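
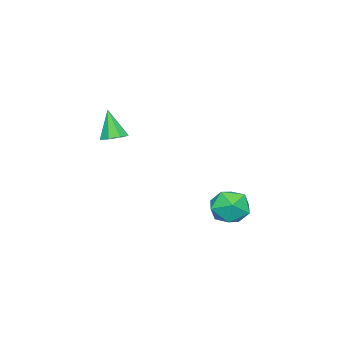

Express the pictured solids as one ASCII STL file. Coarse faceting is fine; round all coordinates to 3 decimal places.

solid 
facet normal -0.827 0.288 0.483
outer loop
vertex 1.409 3.148 -1.382
vertex 1.507 2.313 -0.717
vertex 1.973 3.248 -0.476
endloop
endfacet
facet normal -0.485 0.850 0.208
outer loop
vertex 1.409 3.148 -1.382
vertex 1.973 3.248 -0.476
vertex 2.34 3.68 -1.386
endloop
endfacet
facet normal -0.432 0.753 -0.496
outer loop
vertex 1.409 3.148 -1.382
vertex 2.34 3.68 -1.386
vertex 2.1 3.012 -2.19
endloop
endfacet
facet normal -0.743 0.130 -0.657
outer loop
vertex 1.409 3.148 -1.382
vertex 2.1 3.012 -2.19
vertex 1.586 2.167 -1.776
endloop
endfacet
facet normal -0.986 -0.157 -0.052
outer loop
vertex 1.409 3.148 -1.382
vertex 1.586 2.167 -1.776
vertex 1.507 2.313 -0.717
endloop
endfacet
facet normal 0.176 0.860 0.479
outer loop
vertex 2.34 3.68 -1.386
vertex 1.973 3.248 -0.476
vertex 3.014 3.173 -0.724
endloop
endfacet
facet normal -0.378 -0.050 0.924
outer loop
vertex 1.973 3.248 -0.476
vertex 1.507 2.313 -0.717
vertex 2.5 2.328 -0.31
endloop
endfacet
facet normal -0.636 -0.769 0.059
outer loop
vertex 1.507 2.313 -0.717
vertex 1.586 2.167 -1.776
vertex 2.26 1.66 -1.114
endloop
endfacet
facet normal -0.241 -0.305 -0.921
outer loop
vertex 1.586 2.167 -1.776
vertex 2.1 3.012 -2.19
vertex 2.627 2.092 -2.024
endloop
endfacet
facet normal 0.261 0.703 -0.662
outer loop
vertex 2.1 3.012 -2.19
vertex 2.34 3.68 -1.386
vertex 3.093 3.027 -1.783
endloop
endfacet
facet normal 0.743 -0.130 0.657
outer loop
vertex 3.191 2.192 -1.118
vertex 3.014 3.173 -0.724
vertex 2.5 2.328 -0.31
endloop
endfacet
facet normal 0.432 -0.753 0.496
outer loop
vertex 3.191 2.192 -1.118
vertex 2.5 2.328 -0.31
vertex 2.26 1.66 -1.114
endloop
endfacet
facet normal 0.485 -0.850 -0.208
outer loop
vertex 3.191 2.192 -1.118
vertex 2.26 1.66 -1.114
vertex 2.627 2.092 -2.024
endloop
endfacet
facet normal 0.827 -0.288 -0.483
outer loop
vertex 3.191 2.192 -1.118
vertex 2.627 2.092 -2.024
vertex 3.093 3.027 -1.783
endloop
endfacet
facet normal 0.986 0.157 0.052
outer loop
vertex 3.191 2.192 -1.118
vertex 3.093 3.027 -1.783
vertex 3.014 3.173 -0.724
endloop
endfacet
facet normal 0.241 0.305 0.921
outer loop
vertex 2.5 2.328 -0.31
vertex 3.014 3.173 -0.724
vertex 1.973 3.248 -0.476
endloop
endfacet
facet normal -0.261 -0.703 0.662
outer loop
vertex 2.26 1.66 -1.114
vertex 2.5 2.328 -0.31
vertex 1.507 2.313 -0.717
endloop
endfacet
facet normal -0.176 -0.860 -0.479
outer loop
vertex 2.627 2.092 -2.024
vertex 2.26 1.66 -1.114
vertex 1.586 2.167 -1.776
endloop
endfacet
facet normal 0.378 0.050 -0.924
outer loop
vertex 3.093 3.027 -1.783
vertex 2.627 2.092 -2.024
vertex 2.1 3.012 -2.19
endloop
endfacet
facet normal 0.636 0.769 -0.059
outer loop
vertex 3.014 3.173 -0.724
vertex 3.093 3.027 -1.783
vertex 2.34 3.68 -1.386
endloop
endfacet
facet normal 0.171 0.310 -0.935
outer loop
vertex 3.211 -3.061 2.052
vertex 2.542 -3.184 1.889
vertex 2.898 -2.635 2.136
endloop
endfacet
facet normal 0.675 0.371 0.637
outer loop
vertex 3.211 -3.061 2.052
vertex 2.898 -2.635 2.136
vertex 2.258 -3.696 3.431
endloop
endfacet
facet normal 0.172 0.310 -0.935
outer loop
vertex 2.898 -2.635 2.136
vertex 2.542 -3.184 1.889
vertex 2.376 -2.53 2.075
endloop
endfacet
facet normal 0.075 0.753 0.654
outer loop
vertex 2.898 -2.635 2.136
vertex 2.376 -2.53 2.075
vertex 2.258 -3.696 3.431
endloop
endfacet
facet normal 0.172 0.310 -0.935
outer loop
vertex 2.376 -2.53 2.075
vertex 2.542 -3.184 1.889
vertex 1.951 -2.808 1.905
endloop
endfacet
facet normal -0.606 0.628 0.488
outer loop
vertex 2.376 -2.53 2.075
vertex 1.951 -2.808 1.905
vertex 2.258 -3.696 3.431
endloop
endfacet
facet normal 0.172 0.311 -0.935
outer loop
vertex 1.951 -2.808 1.905
vertex 2.542 -3.184 1.889
vertex 1.872 -3.306 1.725
endloop
endfacet
facet normal -0.970 0.069 0.235
outer loop
vertex 1.951 -2.808 1.905
vertex 1.872 -3.306 1.725
vertex 2.258 -3.696 3.431
endloop
endfacet
facet normal 0.172 0.310 -0.935
outer loop
vertex 1.872 -3.306 1.725
vertex 2.542 -3.184 1.889
vertex 2.185 -3.733 1.641
endloop
endfacet
facet normal -0.801 -0.596 0.045
outer loop
vertex 1.872 -3.306 1.725
vertex 2.185 -3.733 1.641
vertex 2.258 -3.696 3.431
endloop
endfacet
facet normal 0.172 0.311 -0.935
outer loop
vertex 2.185 -3.733 1.641
vertex 2.542 -3.184 1.889
vertex 2.707 -3.838 1.702
endloop
endfacet
facet normal -0.200 -0.979 0.028
outer loop
vertex 2.185 -3.733 1.641
vertex 2.707 -3.838 1.702
vertex 2.258 -3.696 3.431
endloop
endfacet
facet normal 0.171 0.310 -0.935
outer loop
vertex 2.707 -3.838 1.702
vertex 2.542 -3.184 1.889
vertex 3.132 -3.56 1.872
endloop
endfacet
facet normal 0.481 -0.855 0.195
outer loop
vertex 2.707 -3.838 1.702
vertex 3.132 -3.56 1.872
vertex 2.258 -3.696 3.431
endloop
endfacet
facet normal 0.171 0.310 -0.935
outer loop
vertex 3.132 -3.56 1.872
vertex 2.542 -3.184 1.889
vertex 3.211 -3.061 2.052
endloop
endfacet
facet normal 0.844 -0.295 0.448
outer loop
vertex 3.132 -3.56 1.872
vertex 3.211 -3.061 2.052
vertex 2.258 -3.696 3.431
endloop
endfacet

endsolid


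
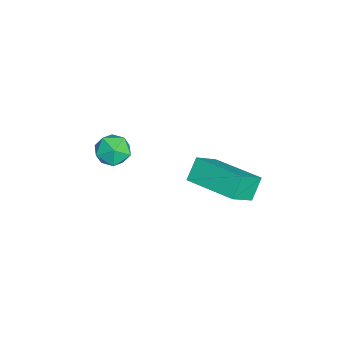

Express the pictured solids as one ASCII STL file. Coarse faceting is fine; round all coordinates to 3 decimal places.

solid 
facet normal -0.622 -0.776 -0.109
outer loop
vertex 0.502 0.329 -1.017
vertex -0.088 0.691 -0.227
vertex -0.263 1.07 -1.926
endloop
endfacet
facet normal 0.561 -0.344 -0.753
outer loop
vertex 1.068 2.729 -1.693
vertex 0.502 0.329 -1.017
vertex -0.263 1.07 -1.926
endloop
endfacet
facet normal -0.622 -0.776 -0.109
outer loop
vertex -0.263 1.07 -1.926
vertex -0.088 0.691 -0.227
vertex -0.852 1.431 -1.136
endloop
endfacet
facet normal -0.546 0.529 -0.649
outer loop
vertex -0.852 1.431 -1.136
vertex 1.068 2.729 -1.693
vertex -0.263 1.07 -1.926
endloop
endfacet
facet normal 0.546 -0.529 0.650
outer loop
vertex 0.502 0.329 -1.017
vertex 1.243 2.35 0.006
vertex -0.088 0.691 -0.227
endloop
endfacet
facet normal 0.562 -0.344 -0.752
outer loop
vertex 1.832 1.989 -0.784
vertex 0.502 0.329 -1.017
vertex 1.068 2.729 -1.693
endloop
endfacet
facet normal 0.547 -0.529 0.649
outer loop
vertex 1.832 1.989 -0.784
vertex 1.243 2.35 0.006
vertex 0.502 0.329 -1.017
endloop
endfacet
facet normal -0.561 0.345 0.752
outer loop
vertex -0.088 0.691 -0.227
vertex 1.243 2.35 0.006
vertex -0.852 1.431 -1.136
endloop
endfacet
facet normal -0.546 0.529 -0.650
outer loop
vertex 0.478 3.091 -0.903
vertex 1.068 2.729 -1.693
vertex -0.852 1.431 -1.136
endloop
endfacet
facet normal -0.561 0.344 0.753
outer loop
vertex -0.852 1.431 -1.136
vertex 1.243 2.35 0.006
vertex 0.478 3.091 -0.903
endloop
endfacet
facet normal 0.622 0.776 0.109
outer loop
vertex 0.478 3.091 -0.903
vertex 1.832 1.989 -0.784
vertex 1.068 2.729 -1.693
endloop
endfacet
facet normal 0.622 0.776 0.109
outer loop
vertex 1.243 2.35 0.006
vertex 1.832 1.989 -0.784
vertex 0.478 3.091 -0.903
endloop
endfacet
facet normal -0.732 0.549 0.403
outer loop
vertex -3.039 -1.871 -2.453
vertex -3.323 -2.543 -2.054
vertex -2.757 -2.053 -1.693
endloop
endfacet
facet normal -0.152 0.947 0.283
outer loop
vertex -3.039 -1.871 -2.453
vertex -2.757 -2.053 -1.693
vertex -2.231 -1.793 -2.28
endloop
endfacet
facet normal 0.000 0.911 -0.412
outer loop
vertex -3.039 -1.871 -2.453
vertex -2.231 -1.793 -2.28
vertex -2.471 -2.121 -3.005
endloop
endfacet
facet normal -0.487 0.490 -0.723
outer loop
vertex -3.039 -1.871 -2.453
vertex -2.471 -2.121 -3.005
vertex -3.146 -2.585 -2.865
endloop
endfacet
facet normal -0.939 0.267 -0.219
outer loop
vertex -3.039 -1.871 -2.453
vertex -3.146 -2.585 -2.865
vertex -3.323 -2.543 -2.054
endloop
endfacet
facet normal 0.392 0.658 0.643
outer loop
vertex -2.231 -1.793 -2.28
vertex -2.757 -2.053 -1.693
vertex -2.014 -2.415 -1.775
endloop
endfacet
facet normal -0.546 0.014 0.838
outer loop
vertex -2.757 -2.053 -1.693
vertex -3.323 -2.543 -2.054
vertex -2.689 -2.879 -1.635
endloop
endfacet
facet normal -0.880 -0.444 -0.169
outer loop
vertex -3.323 -2.543 -2.054
vertex -3.146 -2.585 -2.865
vertex -2.929 -3.207 -2.36
endloop
endfacet
facet normal -0.148 -0.081 -0.986
outer loop
vertex -3.146 -2.585 -2.865
vertex -2.471 -2.121 -3.005
vertex -2.403 -2.947 -2.947
endloop
endfacet
facet normal 0.637 0.601 -0.483
outer loop
vertex -2.471 -2.121 -3.005
vertex -2.231 -1.793 -2.28
vertex -1.837 -2.457 -2.586
endloop
endfacet
facet normal 0.487 -0.490 0.723
outer loop
vertex -2.121 -3.129 -2.187
vertex -2.014 -2.415 -1.775
vertex -2.689 -2.879 -1.635
endloop
endfacet
facet normal -0.000 -0.911 0.412
outer loop
vertex -2.121 -3.129 -2.187
vertex -2.689 -2.879 -1.635
vertex -2.929 -3.207 -2.36
endloop
endfacet
facet normal 0.152 -0.947 -0.283
outer loop
vertex -2.121 -3.129 -2.187
vertex -2.929 -3.207 -2.36
vertex -2.403 -2.947 -2.947
endloop
endfacet
facet normal 0.732 -0.549 -0.403
outer loop
vertex -2.121 -3.129 -2.187
vertex -2.403 -2.947 -2.947
vertex -1.837 -2.457 -2.586
endloop
endfacet
facet normal 0.939 -0.267 0.219
outer loop
vertex -2.121 -3.129 -2.187
vertex -1.837 -2.457 -2.586
vertex -2.014 -2.415 -1.775
endloop
endfacet
facet normal 0.148 0.081 0.986
outer loop
vertex -2.689 -2.879 -1.635
vertex -2.014 -2.415 -1.775
vertex -2.757 -2.053 -1.693
endloop
endfacet
facet normal -0.637 -0.601 0.483
outer loop
vertex -2.929 -3.207 -2.36
vertex -2.689 -2.879 -1.635
vertex -3.323 -2.543 -2.054
endloop
endfacet
facet normal -0.392 -0.658 -0.643
outer loop
vertex -2.403 -2.947 -2.947
vertex -2.929 -3.207 -2.36
vertex -3.146 -2.585 -2.865
endloop
endfacet
facet normal 0.546 -0.014 -0.838
outer loop
vertex -1.837 -2.457 -2.586
vertex -2.403 -2.947 -2.947
vertex -2.471 -2.121 -3.005
endloop
endfacet
facet normal 0.880 0.444 0.169
outer loop
vertex -2.014 -2.415 -1.775
vertex -1.837 -2.457 -2.586
vertex -2.231 -1.793 -2.28
endloop
endfacet

endsolid


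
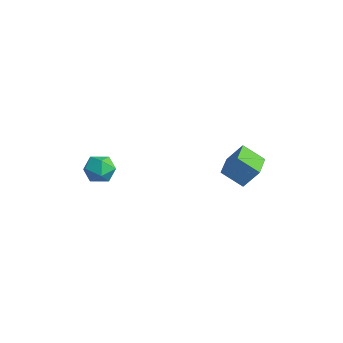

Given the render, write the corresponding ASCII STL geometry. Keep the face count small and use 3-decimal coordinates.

solid 
facet normal -0.352 -0.488 -0.799
outer loop
vertex 2.936 0.957 0.388
vertex 1.497 2.206 0.259
vertex 3.78 1.836 -0.521
endloop
endfacet
facet normal 0.754 -0.654 0.068
outer loop
vertex 4.283 2.534 0.621
vertex 2.936 0.957 0.388
vertex 3.78 1.836 -0.521
endloop
endfacet
facet normal -0.352 -0.488 -0.799
outer loop
vertex 3.78 1.836 -0.521
vertex 1.497 2.206 0.259
vertex 2.34 3.085 -0.65
endloop
endfacet
facet normal 0.555 0.578 -0.598
outer loop
vertex 2.34 3.085 -0.65
vertex 4.283 2.534 0.621
vertex 3.78 1.836 -0.521
endloop
endfacet
facet normal -0.555 -0.578 0.598
outer loop
vertex 2.936 0.957 0.388
vertex 2.0 2.904 1.401
vertex 1.497 2.206 0.259
endloop
endfacet
facet normal 0.754 -0.654 0.067
outer loop
vertex 3.44 1.655 1.53
vertex 2.936 0.957 0.388
vertex 4.283 2.534 0.621
endloop
endfacet
facet normal -0.555 -0.578 0.598
outer loop
vertex 3.44 1.655 1.53
vertex 2.0 2.904 1.401
vertex 2.936 0.957 0.388
endloop
endfacet
facet normal -0.754 0.653 -0.067
outer loop
vertex 1.497 2.206 0.259
vertex 2.0 2.904 1.401
vertex 2.34 3.085 -0.65
endloop
endfacet
facet normal 0.555 0.578 -0.598
outer loop
vertex 2.844 3.783 0.492
vertex 4.283 2.534 0.621
vertex 2.34 3.085 -0.65
endloop
endfacet
facet normal -0.753 0.654 -0.067
outer loop
vertex 2.34 3.085 -0.65
vertex 2.0 2.904 1.401
vertex 2.844 3.783 0.492
endloop
endfacet
facet normal 0.352 0.488 0.799
outer loop
vertex 2.844 3.783 0.492
vertex 3.44 1.655 1.53
vertex 4.283 2.534 0.621
endloop
endfacet
facet normal 0.352 0.488 0.799
outer loop
vertex 2.0 2.904 1.401
vertex 3.44 1.655 1.53
vertex 2.844 3.783 0.492
endloop
endfacet
facet normal -0.187 0.167 0.968
outer loop
vertex -4.071 -1.973 -1.224
vertex -4.468 -2.932 -1.135
vertex -3.453 -2.77 -0.967
endloop
endfacet
facet normal 0.382 0.538 0.751
outer loop
vertex -4.071 -1.973 -1.224
vertex -3.453 -2.77 -0.967
vertex -3.124 -2.055 -1.647
endloop
endfacet
facet normal 0.178 0.961 0.213
outer loop
vertex -4.071 -1.973 -1.224
vertex -3.124 -2.055 -1.647
vertex -3.935 -1.774 -2.236
endloop
endfacet
facet normal -0.518 0.850 0.098
outer loop
vertex -4.071 -1.973 -1.224
vertex -3.935 -1.774 -2.236
vertex -4.765 -2.316 -1.92
endloop
endfacet
facet normal -0.743 0.360 0.564
outer loop
vertex -4.071 -1.973 -1.224
vertex -4.765 -2.316 -1.92
vertex -4.468 -2.932 -1.135
endloop
endfacet
facet normal 0.864 0.076 0.498
outer loop
vertex -3.124 -2.055 -1.647
vertex -3.453 -2.77 -0.967
vertex -2.935 -3.064 -1.82
endloop
endfacet
facet normal -0.057 -0.524 0.850
outer loop
vertex -3.453 -2.77 -0.967
vertex -4.468 -2.932 -1.135
vertex -3.765 -3.606 -1.504
endloop
endfacet
facet normal -0.957 -0.213 0.195
outer loop
vertex -4.468 -2.932 -1.135
vertex -4.765 -2.316 -1.92
vertex -4.576 -3.325 -2.093
endloop
endfacet
facet normal -0.592 0.580 -0.559
outer loop
vertex -4.765 -2.316 -1.92
vertex -3.935 -1.774 -2.236
vertex -4.247 -2.61 -2.773
endloop
endfacet
facet normal 0.533 0.760 -0.372
outer loop
vertex -3.935 -1.774 -2.236
vertex -3.124 -2.055 -1.647
vertex -3.232 -2.448 -2.605
endloop
endfacet
facet normal 0.518 -0.850 -0.098
outer loop
vertex -3.629 -3.407 -2.516
vertex -2.935 -3.064 -1.82
vertex -3.765 -3.606 -1.504
endloop
endfacet
facet normal -0.178 -0.961 -0.213
outer loop
vertex -3.629 -3.407 -2.516
vertex -3.765 -3.606 -1.504
vertex -4.576 -3.325 -2.093
endloop
endfacet
facet normal -0.382 -0.538 -0.751
outer loop
vertex -3.629 -3.407 -2.516
vertex -4.576 -3.325 -2.093
vertex -4.247 -2.61 -2.773
endloop
endfacet
facet normal 0.187 -0.167 -0.968
outer loop
vertex -3.629 -3.407 -2.516
vertex -4.247 -2.61 -2.773
vertex -3.232 -2.448 -2.605
endloop
endfacet
facet normal 0.743 -0.360 -0.564
outer loop
vertex -3.629 -3.407 -2.516
vertex -3.232 -2.448 -2.605
vertex -2.935 -3.064 -1.82
endloop
endfacet
facet normal 0.592 -0.580 0.559
outer loop
vertex -3.765 -3.606 -1.504
vertex -2.935 -3.064 -1.82
vertex -3.453 -2.77 -0.967
endloop
endfacet
facet normal -0.533 -0.760 0.372
outer loop
vertex -4.576 -3.325 -2.093
vertex -3.765 -3.606 -1.504
vertex -4.468 -2.932 -1.135
endloop
endfacet
facet normal -0.864 -0.076 -0.498
outer loop
vertex -4.247 -2.61 -2.773
vertex -4.576 -3.325 -2.093
vertex -4.765 -2.316 -1.92
endloop
endfacet
facet normal 0.057 0.524 -0.850
outer loop
vertex -3.232 -2.448 -2.605
vertex -4.247 -2.61 -2.773
vertex -3.935 -1.774 -2.236
endloop
endfacet
facet normal 0.957 0.213 -0.195
outer loop
vertex -2.935 -3.064 -1.82
vertex -3.232 -2.448 -2.605
vertex -3.124 -2.055 -1.647
endloop
endfacet

endsolid


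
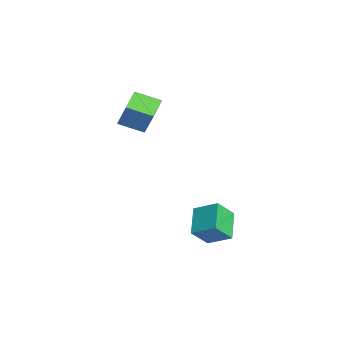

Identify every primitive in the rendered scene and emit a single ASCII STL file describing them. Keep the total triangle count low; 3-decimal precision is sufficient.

solid 
facet normal -0.758 0.265 0.596
outer loop
vertex 2.408 2.61 -3.223
vertex 3.117 3.471 -2.704
vertex 2.03 3.433 -4.071
endloop
endfacet
facet normal -0.576 -0.700 -0.422
outer loop
vertex 3.183 3.029 -4.976
vertex 2.408 2.61 -3.223
vertex 2.03 3.433 -4.071
endloop
endfacet
facet normal -0.758 0.267 0.595
outer loop
vertex 2.03 3.433 -4.071
vertex 3.117 3.471 -2.704
vertex 2.74 4.293 -3.552
endloop
endfacet
facet normal -0.304 0.664 -0.684
outer loop
vertex 2.74 4.293 -3.552
vertex 3.183 3.029 -4.976
vertex 2.03 3.433 -4.071
endloop
endfacet
facet normal 0.304 -0.663 0.684
outer loop
vertex 2.408 2.61 -3.223
vertex 4.27 3.067 -3.609
vertex 3.117 3.471 -2.704
endloop
endfacet
facet normal -0.576 -0.700 -0.422
outer loop
vertex 3.56 2.207 -4.128
vertex 2.408 2.61 -3.223
vertex 3.183 3.029 -4.976
endloop
endfacet
facet normal 0.305 -0.664 0.683
outer loop
vertex 3.56 2.207 -4.128
vertex 4.27 3.067 -3.609
vertex 2.408 2.61 -3.223
endloop
endfacet
facet normal 0.576 0.700 0.422
outer loop
vertex 3.117 3.471 -2.704
vertex 4.27 3.067 -3.609
vertex 2.74 4.293 -3.552
endloop
endfacet
facet normal -0.305 0.663 -0.684
outer loop
vertex 3.892 3.89 -4.457
vertex 3.183 3.029 -4.976
vertex 2.74 4.293 -3.552
endloop
endfacet
facet normal 0.576 0.700 0.422
outer loop
vertex 2.74 4.293 -3.552
vertex 4.27 3.067 -3.609
vertex 3.892 3.89 -4.457
endloop
endfacet
facet normal 0.758 -0.266 -0.595
outer loop
vertex 3.892 3.89 -4.457
vertex 3.56 2.207 -4.128
vertex 3.183 3.029 -4.976
endloop
endfacet
facet normal 0.758 -0.266 -0.596
outer loop
vertex 4.27 3.067 -3.609
vertex 3.56 2.207 -4.128
vertex 3.892 3.89 -4.457
endloop
endfacet
facet normal -0.512 -0.166 -0.843
outer loop
vertex -2.726 0.852 0.992
vertex -2.305 1.974 0.515
vertex -1.662 0.23 0.468
endloop
endfacet
facet normal -0.326 -0.870 0.370
outer loop
vertex -0.935 0.466 1.665
vertex -2.726 0.852 0.992
vertex -1.662 0.23 0.468
endloop
endfacet
facet normal -0.512 -0.166 -0.843
outer loop
vertex -1.662 0.23 0.468
vertex -2.305 1.974 0.515
vertex -1.24 1.352 -0.009
endloop
endfacet
facet normal 0.794 -0.465 -0.391
outer loop
vertex -1.24 1.352 -0.009
vertex -0.935 0.466 1.665
vertex -1.662 0.23 0.468
endloop
endfacet
facet normal -0.795 0.464 0.391
outer loop
vertex -2.726 0.852 0.992
vertex -1.578 2.21 1.712
vertex -2.305 1.974 0.515
endloop
endfacet
facet normal -0.326 -0.870 0.369
outer loop
vertex -2.0 1.088 2.189
vertex -2.726 0.852 0.992
vertex -0.935 0.466 1.665
endloop
endfacet
facet normal -0.795 0.465 0.390
outer loop
vertex -2.0 1.088 2.189
vertex -1.578 2.21 1.712
vertex -2.726 0.852 0.992
endloop
endfacet
facet normal 0.326 0.870 -0.370
outer loop
vertex -2.305 1.974 0.515
vertex -1.578 2.21 1.712
vertex -1.24 1.352 -0.009
endloop
endfacet
facet normal 0.795 -0.464 -0.391
outer loop
vertex -0.514 1.588 1.188
vertex -0.935 0.466 1.665
vertex -1.24 1.352 -0.009
endloop
endfacet
facet normal 0.327 0.870 -0.370
outer loop
vertex -1.24 1.352 -0.009
vertex -1.578 2.21 1.712
vertex -0.514 1.588 1.188
endloop
endfacet
facet normal 0.512 0.166 0.843
outer loop
vertex -0.514 1.588 1.188
vertex -2.0 1.088 2.189
vertex -0.935 0.466 1.665
endloop
endfacet
facet normal 0.512 0.166 0.843
outer loop
vertex -1.578 2.21 1.712
vertex -2.0 1.088 2.189
vertex -0.514 1.588 1.188
endloop
endfacet

endsolid


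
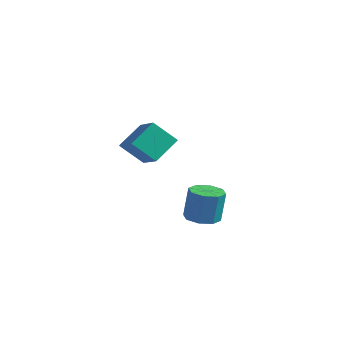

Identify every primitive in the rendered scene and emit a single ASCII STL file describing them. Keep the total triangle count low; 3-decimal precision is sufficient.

solid 
facet normal -0.067 -0.127 -0.990
outer loop
vertex 2.224 -0.712 -4.061
vertex 1.752 0.04 -4.126
vertex 2.618 -0.165 -4.158
endloop
endfacet
facet normal 0.813 -0.582 0.020
outer loop
vertex 2.224 -0.712 -4.061
vertex 2.618 -0.165 -4.158
vertex 2.34 -0.491 -2.349
endloop
endfacet
facet normal 0.813 -0.582 0.020
outer loop
vertex 2.34 -0.491 -2.349
vertex 2.618 -0.165 -4.158
vertex 2.734 0.056 -2.446
endloop
endfacet
facet normal 0.067 0.128 0.990
outer loop
vertex 2.34 -0.491 -2.349
vertex 2.734 0.056 -2.446
vertex 1.868 0.26 -2.414
endloop
endfacet
facet normal -0.067 -0.129 -0.989
outer loop
vertex 2.618 -0.165 -4.158
vertex 1.752 0.04 -4.126
vertex 2.504 0.502 -4.237
endloop
endfacet
facet normal 0.984 0.158 -0.087
outer loop
vertex 2.618 -0.165 -4.158
vertex 2.504 0.502 -4.237
vertex 2.734 0.056 -2.446
endloop
endfacet
facet normal 0.984 0.158 -0.087
outer loop
vertex 2.734 0.056 -2.446
vertex 2.504 0.502 -4.237
vertex 2.62 0.723 -2.525
endloop
endfacet
facet normal 0.067 0.129 0.989
outer loop
vertex 2.734 0.056 -2.446
vertex 2.62 0.723 -2.525
vertex 1.868 0.26 -2.414
endloop
endfacet
facet normal -0.068 -0.127 -0.990
outer loop
vertex 2.504 0.502 -4.237
vertex 1.752 0.04 -4.126
vertex 1.95 0.898 -4.25
endloop
endfacet
facet normal 0.578 0.804 -0.143
outer loop
vertex 2.504 0.502 -4.237
vertex 1.95 0.898 -4.25
vertex 2.62 0.723 -2.525
endloop
endfacet
facet normal 0.578 0.804 -0.143
outer loop
vertex 2.62 0.723 -2.525
vertex 1.95 0.898 -4.25
vertex 2.066 1.119 -2.538
endloop
endfacet
facet normal 0.068 0.127 0.990
outer loop
vertex 2.62 0.723 -2.525
vertex 2.066 1.119 -2.538
vertex 1.868 0.26 -2.414
endloop
endfacet
facet normal -0.067 -0.128 -0.990
outer loop
vertex 1.95 0.898 -4.25
vertex 1.752 0.04 -4.126
vertex 1.28 0.791 -4.191
endloop
endfacet
facet normal -0.167 0.979 -0.115
outer loop
vertex 1.95 0.898 -4.25
vertex 1.28 0.791 -4.191
vertex 2.066 1.119 -2.538
endloop
endfacet
facet normal -0.167 0.979 -0.115
outer loop
vertex 2.066 1.119 -2.538
vertex 1.28 0.791 -4.191
vertex 1.396 1.012 -2.479
endloop
endfacet
facet normal 0.067 0.127 0.990
outer loop
vertex 2.066 1.119 -2.538
vertex 1.396 1.012 -2.479
vertex 1.868 0.26 -2.414
endloop
endfacet
facet normal -0.067 -0.128 -0.990
outer loop
vertex 1.28 0.791 -4.191
vertex 1.752 0.04 -4.126
vertex 0.886 0.244 -4.094
endloop
endfacet
facet normal -0.813 0.582 -0.020
outer loop
vertex 1.28 0.791 -4.191
vertex 0.886 0.244 -4.094
vertex 1.396 1.012 -2.479
endloop
endfacet
facet normal -0.813 0.582 -0.020
outer loop
vertex 1.396 1.012 -2.479
vertex 0.886 0.244 -4.094
vertex 1.002 0.465 -2.382
endloop
endfacet
facet normal 0.067 0.127 0.990
outer loop
vertex 1.396 1.012 -2.479
vertex 1.002 0.465 -2.382
vertex 1.868 0.26 -2.414
endloop
endfacet
facet normal -0.067 -0.129 -0.989
outer loop
vertex 0.886 0.244 -4.094
vertex 1.752 0.04 -4.126
vertex 1.0 -0.423 -4.015
endloop
endfacet
facet normal -0.984 -0.158 0.087
outer loop
vertex 0.886 0.244 -4.094
vertex 1.0 -0.423 -4.015
vertex 1.002 0.465 -2.382
endloop
endfacet
facet normal -0.984 -0.158 0.087
outer loop
vertex 1.002 0.465 -2.382
vertex 1.0 -0.423 -4.015
vertex 1.116 -0.202 -2.303
endloop
endfacet
facet normal 0.067 0.129 0.989
outer loop
vertex 1.002 0.465 -2.382
vertex 1.116 -0.202 -2.303
vertex 1.868 0.26 -2.414
endloop
endfacet
facet normal -0.068 -0.127 -0.990
outer loop
vertex 1.0 -0.423 -4.015
vertex 1.752 0.04 -4.126
vertex 1.554 -0.819 -4.002
endloop
endfacet
facet normal -0.578 -0.804 0.143
outer loop
vertex 1.0 -0.423 -4.015
vertex 1.554 -0.819 -4.002
vertex 1.116 -0.202 -2.303
endloop
endfacet
facet normal -0.578 -0.804 0.143
outer loop
vertex 1.116 -0.202 -2.303
vertex 1.554 -0.819 -4.002
vertex 1.67 -0.598 -2.29
endloop
endfacet
facet normal 0.068 0.127 0.990
outer loop
vertex 1.116 -0.202 -2.303
vertex 1.67 -0.598 -2.29
vertex 1.868 0.26 -2.414
endloop
endfacet
facet normal -0.067 -0.127 -0.990
outer loop
vertex 1.554 -0.819 -4.002
vertex 1.752 0.04 -4.126
vertex 2.224 -0.712 -4.061
endloop
endfacet
facet normal 0.167 -0.979 0.115
outer loop
vertex 1.554 -0.819 -4.002
vertex 2.224 -0.712 -4.061
vertex 1.67 -0.598 -2.29
endloop
endfacet
facet normal 0.167 -0.979 0.115
outer loop
vertex 1.67 -0.598 -2.29
vertex 2.224 -0.712 -4.061
vertex 2.34 -0.491 -2.349
endloop
endfacet
facet normal 0.067 0.128 0.990
outer loop
vertex 1.67 -0.598 -2.29
vertex 2.34 -0.491 -2.349
vertex 1.868 0.26 -2.414
endloop
endfacet
facet normal -0.571 -0.447 0.689
outer loop
vertex -3.635 2.42 -0.266
vertex -5.167 3.115 -1.084
vertex -3.741 1.004 -1.272
endloop
endfacet
facet normal 0.819 -0.372 0.437
outer loop
vertex -2.793 1.745 -2.416
vertex -3.635 2.42 -0.266
vertex -3.741 1.004 -1.272
endloop
endfacet
facet normal -0.571 -0.447 0.689
outer loop
vertex -3.741 1.004 -1.272
vertex -5.167 3.115 -1.084
vertex -5.272 1.699 -2.09
endloop
endfacet
facet normal -0.061 -0.814 -0.578
outer loop
vertex -5.272 1.699 -2.09
vertex -2.793 1.745 -2.416
vertex -3.741 1.004 -1.272
endloop
endfacet
facet normal 0.061 0.814 0.578
outer loop
vertex -3.635 2.42 -0.266
vertex -4.219 3.856 -2.228
vertex -5.167 3.115 -1.084
endloop
endfacet
facet normal 0.819 -0.371 0.437
outer loop
vertex -2.688 3.161 -1.41
vertex -3.635 2.42 -0.266
vertex -2.793 1.745 -2.416
endloop
endfacet
facet normal 0.061 0.814 0.578
outer loop
vertex -2.688 3.161 -1.41
vertex -4.219 3.856 -2.228
vertex -3.635 2.42 -0.266
endloop
endfacet
facet normal -0.819 0.372 -0.438
outer loop
vertex -5.167 3.115 -1.084
vertex -4.219 3.856 -2.228
vertex -5.272 1.699 -2.09
endloop
endfacet
facet normal -0.061 -0.814 -0.578
outer loop
vertex -4.325 2.44 -3.234
vertex -2.793 1.745 -2.416
vertex -5.272 1.699 -2.09
endloop
endfacet
facet normal -0.819 0.372 -0.437
outer loop
vertex -5.272 1.699 -2.09
vertex -4.219 3.856 -2.228
vertex -4.325 2.44 -3.234
endloop
endfacet
facet normal 0.571 0.447 -0.689
outer loop
vertex -4.325 2.44 -3.234
vertex -2.688 3.161 -1.41
vertex -2.793 1.745 -2.416
endloop
endfacet
facet normal 0.571 0.447 -0.689
outer loop
vertex -4.219 3.856 -2.228
vertex -2.688 3.161 -1.41
vertex -4.325 2.44 -3.234
endloop
endfacet

endsolid


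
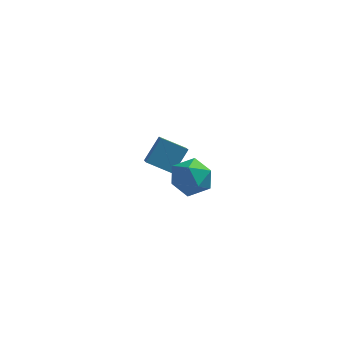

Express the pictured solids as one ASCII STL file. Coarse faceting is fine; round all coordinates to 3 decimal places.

solid 
facet normal -0.369 -0.578 -0.728
outer loop
vertex -0.15 2.077 -1.48
vertex -1.633 2.147 -0.783
vertex -0.477 3.316 -2.298
endloop
endfacet
facet normal 0.904 -0.042 -0.425
outer loop
vertex 0.173 4.333 -1.017
vertex -0.15 2.077 -1.48
vertex -0.477 3.316 -2.298
endloop
endfacet
facet normal -0.370 -0.578 -0.728
outer loop
vertex -0.477 3.316 -2.298
vertex -1.633 2.147 -0.783
vertex -1.96 3.386 -1.6
endloop
endfacet
facet normal -0.215 0.815 -0.538
outer loop
vertex -1.96 3.386 -1.6
vertex 0.173 4.333 -1.017
vertex -0.477 3.316 -2.298
endloop
endfacet
facet normal 0.214 -0.815 0.538
outer loop
vertex -0.15 2.077 -1.48
vertex -0.983 3.164 0.498
vertex -1.633 2.147 -0.783
endloop
endfacet
facet normal 0.904 -0.042 -0.426
outer loop
vertex 0.5 3.094 -0.2
vertex -0.15 2.077 -1.48
vertex 0.173 4.333 -1.017
endloop
endfacet
facet normal 0.215 -0.815 0.538
outer loop
vertex 0.5 3.094 -0.2
vertex -0.983 3.164 0.498
vertex -0.15 2.077 -1.48
endloop
endfacet
facet normal -0.904 0.042 0.425
outer loop
vertex -1.633 2.147 -0.783
vertex -0.983 3.164 0.498
vertex -1.96 3.386 -1.6
endloop
endfacet
facet normal -0.215 0.815 -0.538
outer loop
vertex -1.31 4.403 -0.32
vertex 0.173 4.333 -1.017
vertex -1.96 3.386 -1.6
endloop
endfacet
facet normal -0.904 0.042 0.425
outer loop
vertex -1.96 3.386 -1.6
vertex -0.983 3.164 0.498
vertex -1.31 4.403 -0.32
endloop
endfacet
facet normal 0.369 0.578 0.728
outer loop
vertex -1.31 4.403 -0.32
vertex 0.5 3.094 -0.2
vertex 0.173 4.333 -1.017
endloop
endfacet
facet normal 0.370 0.578 0.728
outer loop
vertex -0.983 3.164 0.498
vertex 0.5 3.094 -0.2
vertex -1.31 4.403 -0.32
endloop
endfacet
facet normal -0.359 0.173 0.917
outer loop
vertex 1.66 -2.49 3.436
vertex 0.608 -3.049 3.13
vertex 1.533 -3.7 3.614
endloop
endfacet
facet normal 0.352 0.100 0.931
outer loop
vertex 1.66 -2.49 3.436
vertex 1.533 -3.7 3.614
vertex 2.588 -3.252 3.167
endloop
endfacet
facet normal 0.632 0.593 0.499
outer loop
vertex 1.66 -2.49 3.436
vertex 2.588 -3.252 3.167
vertex 2.315 -2.323 2.408
endloop
endfacet
facet normal 0.095 0.971 0.218
outer loop
vertex 1.66 -2.49 3.436
vertex 2.315 -2.323 2.408
vertex 1.091 -2.198 2.385
endloop
endfacet
facet normal -0.517 0.711 0.477
outer loop
vertex 1.66 -2.49 3.436
vertex 1.091 -2.198 2.385
vertex 0.608 -3.049 3.13
endloop
endfacet
facet normal 0.512 -0.543 0.665
outer loop
vertex 2.588 -3.252 3.167
vertex 1.533 -3.7 3.614
vertex 2.109 -4.282 2.695
endloop
endfacet
facet normal -0.636 -0.425 0.644
outer loop
vertex 1.533 -3.7 3.614
vertex 0.608 -3.049 3.13
vertex 0.885 -4.157 2.672
endloop
endfacet
facet normal -0.892 0.446 -0.069
outer loop
vertex 0.608 -3.049 3.13
vertex 1.091 -2.198 2.385
vertex 0.612 -3.228 1.913
endloop
endfacet
facet normal 0.098 0.867 -0.488
outer loop
vertex 1.091 -2.198 2.385
vertex 2.315 -2.323 2.408
vertex 1.667 -2.78 1.466
endloop
endfacet
facet normal 0.966 0.256 -0.034
outer loop
vertex 2.315 -2.323 2.408
vertex 2.588 -3.252 3.167
vertex 2.592 -3.431 1.95
endloop
endfacet
facet normal -0.095 -0.971 -0.218
outer loop
vertex 1.54 -3.99 1.644
vertex 2.109 -4.282 2.695
vertex 0.885 -4.157 2.672
endloop
endfacet
facet normal -0.632 -0.593 -0.499
outer loop
vertex 1.54 -3.99 1.644
vertex 0.885 -4.157 2.672
vertex 0.612 -3.228 1.913
endloop
endfacet
facet normal -0.352 -0.100 -0.931
outer loop
vertex 1.54 -3.99 1.644
vertex 0.612 -3.228 1.913
vertex 1.667 -2.78 1.466
endloop
endfacet
facet normal 0.359 -0.173 -0.917
outer loop
vertex 1.54 -3.99 1.644
vertex 1.667 -2.78 1.466
vertex 2.592 -3.431 1.95
endloop
endfacet
facet normal 0.517 -0.711 -0.477
outer loop
vertex 1.54 -3.99 1.644
vertex 2.592 -3.431 1.95
vertex 2.109 -4.282 2.695
endloop
endfacet
facet normal -0.098 -0.867 0.488
outer loop
vertex 0.885 -4.157 2.672
vertex 2.109 -4.282 2.695
vertex 1.533 -3.7 3.614
endloop
endfacet
facet normal -0.966 -0.256 0.034
outer loop
vertex 0.612 -3.228 1.913
vertex 0.885 -4.157 2.672
vertex 0.608 -3.049 3.13
endloop
endfacet
facet normal -0.512 0.543 -0.665
outer loop
vertex 1.667 -2.78 1.466
vertex 0.612 -3.228 1.913
vertex 1.091 -2.198 2.385
endloop
endfacet
facet normal 0.636 0.425 -0.644
outer loop
vertex 2.592 -3.431 1.95
vertex 1.667 -2.78 1.466
vertex 2.315 -2.323 2.408
endloop
endfacet
facet normal 0.892 -0.446 0.069
outer loop
vertex 2.109 -4.282 2.695
vertex 2.592 -3.431 1.95
vertex 2.588 -3.252 3.167
endloop
endfacet

endsolid


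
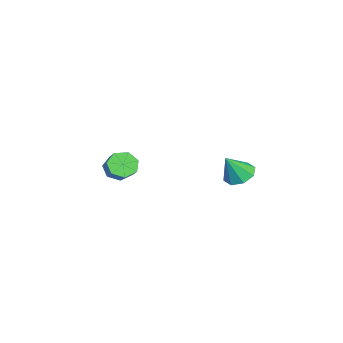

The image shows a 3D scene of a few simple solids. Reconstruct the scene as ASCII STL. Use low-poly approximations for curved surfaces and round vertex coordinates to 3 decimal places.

solid 
facet normal -0.364 0.392 -0.845
outer loop
vertex 4.3 3.138 0.941
vertex 3.534 3.479 1.429
vertex 4.415 3.821 1.208
endloop
endfacet
facet normal 0.983 -0.180 0.036
outer loop
vertex 4.3 3.138 0.941
vertex 4.415 3.821 1.208
vertex 4.166 2.801 2.891
endloop
endfacet
facet normal -0.364 0.392 -0.845
outer loop
vertex 4.415 3.821 1.208
vertex 3.534 3.479 1.429
vertex 4.014 4.304 1.605
endloop
endfacet
facet normal 0.841 0.398 0.366
outer loop
vertex 4.415 3.821 1.208
vertex 4.014 4.304 1.605
vertex 4.166 2.801 2.891
endloop
endfacet
facet normal -0.365 0.392 -0.844
outer loop
vertex 4.014 4.304 1.605
vertex 3.534 3.479 1.429
vertex 3.332 4.303 1.899
endloop
endfacet
facet normal 0.304 0.637 0.708
outer loop
vertex 4.014 4.304 1.605
vertex 3.332 4.303 1.899
vertex 4.166 2.801 2.891
endloop
endfacet
facet normal -0.365 0.392 -0.844
outer loop
vertex 3.332 4.303 1.899
vertex 3.534 3.479 1.429
vertex 2.769 3.82 1.918
endloop
endfacet
facet normal -0.312 0.397 0.863
outer loop
vertex 3.332 4.303 1.899
vertex 2.769 3.82 1.918
vertex 4.166 2.801 2.891
endloop
endfacet
facet normal -0.365 0.392 -0.845
outer loop
vertex 2.769 3.82 1.918
vertex 3.534 3.479 1.429
vertex 2.654 3.137 1.651
endloop
endfacet
facet normal -0.647 -0.180 0.740
outer loop
vertex 2.769 3.82 1.918
vertex 2.654 3.137 1.651
vertex 4.166 2.801 2.891
endloop
endfacet
facet normal -0.365 0.391 -0.845
outer loop
vertex 2.654 3.137 1.651
vertex 3.534 3.479 1.429
vertex 3.055 2.654 1.254
endloop
endfacet
facet normal -0.506 -0.758 0.411
outer loop
vertex 2.654 3.137 1.651
vertex 3.055 2.654 1.254
vertex 4.166 2.801 2.891
endloop
endfacet
facet normal -0.365 0.391 -0.845
outer loop
vertex 3.055 2.654 1.254
vertex 3.534 3.479 1.429
vertex 3.737 2.655 0.96
endloop
endfacet
facet normal 0.031 -0.997 0.069
outer loop
vertex 3.055 2.654 1.254
vertex 3.737 2.655 0.96
vertex 4.166 2.801 2.891
endloop
endfacet
facet normal -0.364 0.391 -0.845
outer loop
vertex 3.737 2.655 0.96
vertex 3.534 3.479 1.429
vertex 4.3 3.138 0.941
endloop
endfacet
facet normal 0.647 -0.758 -0.086
outer loop
vertex 3.737 2.655 0.96
vertex 4.3 3.138 0.941
vertex 4.166 2.801 2.891
endloop
endfacet
facet normal -0.723 -0.346 -0.597
outer loop
vertex -0.91 -3.845 -1.974
vertex -1.442 -4.046 -1.213
vertex -1.41 -3.242 -1.718
endloop
endfacet
facet normal 0.330 0.587 -0.739
outer loop
vertex -0.91 -3.845 -1.974
vertex -1.41 -3.242 -1.718
vertex -0.006 -3.413 -1.228
endloop
endfacet
facet normal 0.329 0.588 -0.739
outer loop
vertex -0.006 -3.413 -1.228
vertex -1.41 -3.242 -1.718
vertex -0.506 -2.81 -0.971
endloop
endfacet
facet normal 0.724 0.346 0.597
outer loop
vertex -0.006 -3.413 -1.228
vertex -0.506 -2.81 -0.971
vertex -0.538 -3.614 -0.467
endloop
endfacet
facet normal -0.724 -0.346 -0.597
outer loop
vertex -1.41 -3.242 -1.718
vertex -1.442 -4.046 -1.213
vertex -1.934 -3.244 -1.082
endloop
endfacet
facet normal -0.268 0.938 -0.218
outer loop
vertex -1.41 -3.242 -1.718
vertex -1.934 -3.244 -1.082
vertex -0.506 -2.81 -0.971
endloop
endfacet
facet normal -0.268 0.938 -0.218
outer loop
vertex -0.506 -2.81 -0.971
vertex -1.934 -3.244 -1.082
vertex -1.03 -2.812 -0.335
endloop
endfacet
facet normal 0.724 0.346 0.597
outer loop
vertex -0.506 -2.81 -0.971
vertex -1.03 -2.812 -0.335
vertex -0.538 -3.614 -0.467
endloop
endfacet
facet normal -0.724 -0.346 -0.597
outer loop
vertex -1.934 -3.244 -1.082
vertex -1.442 -4.046 -1.213
vertex -2.088 -3.85 -0.544
endloop
endfacet
facet normal -0.665 0.583 0.467
outer loop
vertex -1.934 -3.244 -1.082
vertex -2.088 -3.85 -0.544
vertex -1.03 -2.812 -0.335
endloop
endfacet
facet normal -0.664 0.583 0.468
outer loop
vertex -1.03 -2.812 -0.335
vertex -2.088 -3.85 -0.544
vertex -1.183 -3.418 0.202
endloop
endfacet
facet normal 0.724 0.346 0.597
outer loop
vertex -1.03 -2.812 -0.335
vertex -1.183 -3.418 0.202
vertex -0.538 -3.614 -0.467
endloop
endfacet
facet normal -0.724 -0.346 -0.597
outer loop
vertex -2.088 -3.85 -0.544
vertex -1.442 -4.046 -1.213
vertex -1.755 -4.604 -0.511
endloop
endfacet
facet normal -0.559 -0.212 0.801
outer loop
vertex -2.088 -3.85 -0.544
vertex -1.755 -4.604 -0.511
vertex -1.183 -3.418 0.202
endloop
endfacet
facet normal -0.561 -0.211 0.801
outer loop
vertex -1.183 -3.418 0.202
vertex -1.755 -4.604 -0.511
vertex -0.851 -4.172 0.236
endloop
endfacet
facet normal 0.724 0.346 0.597
outer loop
vertex -1.183 -3.418 0.202
vertex -0.851 -4.172 0.236
vertex -0.538 -3.614 -0.467
endloop
endfacet
facet normal -0.724 -0.346 -0.597
outer loop
vertex -1.755 -4.604 -0.511
vertex -1.442 -4.046 -1.213
vertex -1.187 -4.938 -1.006
endloop
endfacet
facet normal -0.035 -0.846 0.531
outer loop
vertex -1.755 -4.604 -0.511
vertex -1.187 -4.938 -1.006
vertex -0.851 -4.172 0.236
endloop
endfacet
facet normal -0.033 -0.847 0.531
outer loop
vertex -0.851 -4.172 0.236
vertex -1.187 -4.938 -1.006
vertex -0.283 -4.505 -0.26
endloop
endfacet
facet normal 0.724 0.346 0.597
outer loop
vertex -0.851 -4.172 0.236
vertex -0.283 -4.505 -0.26
vertex -0.538 -3.614 -0.467
endloop
endfacet
facet normal -0.724 -0.346 -0.597
outer loop
vertex -1.187 -4.938 -1.006
vertex -1.442 -4.046 -1.213
vertex -0.811 -4.6 -1.658
endloop
endfacet
facet normal 0.518 -0.844 -0.138
outer loop
vertex -1.187 -4.938 -1.006
vertex -0.811 -4.6 -1.658
vertex -0.283 -4.505 -0.26
endloop
endfacet
facet normal 0.517 -0.845 -0.138
outer loop
vertex -0.283 -4.505 -0.26
vertex -0.811 -4.6 -1.658
vertex 0.094 -4.168 -0.911
endloop
endfacet
facet normal 0.723 0.346 0.598
outer loop
vertex -0.283 -4.505 -0.26
vertex 0.094 -4.168 -0.911
vertex -0.538 -3.614 -0.467
endloop
endfacet
facet normal -0.724 -0.345 -0.597
outer loop
vertex -0.811 -4.6 -1.658
vertex -1.442 -4.046 -1.213
vertex -0.91 -3.845 -1.974
endloop
endfacet
facet normal 0.679 -0.206 -0.704
outer loop
vertex -0.811 -4.6 -1.658
vertex -0.91 -3.845 -1.974
vertex 0.094 -4.168 -0.911
endloop
endfacet
facet normal 0.679 -0.206 -0.704
outer loop
vertex 0.094 -4.168 -0.911
vertex -0.91 -3.845 -1.974
vertex -0.006 -3.413 -1.228
endloop
endfacet
facet normal 0.723 0.347 0.597
outer loop
vertex 0.094 -4.168 -0.911
vertex -0.006 -3.413 -1.228
vertex -0.538 -3.614 -0.467
endloop
endfacet

endsolid


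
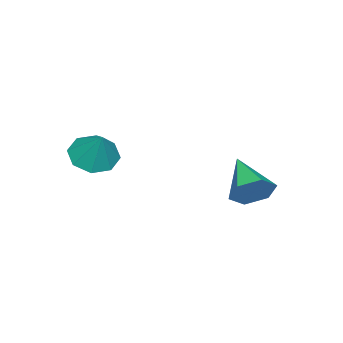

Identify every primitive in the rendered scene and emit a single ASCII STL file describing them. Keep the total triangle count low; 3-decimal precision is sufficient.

solid 
facet normal 0.649 0.636 -0.418
outer loop
vertex -2.029 1.983 -3.359
vertex -2.773 2.334 -3.979
vertex -2.615 2.776 -3.062
endloop
endfacet
facet normal 0.218 -0.197 0.956
outer loop
vertex -2.029 1.983 -3.359
vertex -2.615 2.776 -3.062
vertex -4.167 0.966 -3.081
endloop
endfacet
facet normal 0.649 0.636 -0.418
outer loop
vertex -2.615 2.776 -3.062
vertex -2.773 2.334 -3.979
vertex -3.359 3.127 -3.682
endloop
endfacet
facet normal -0.471 0.395 0.789
outer loop
vertex -2.615 2.776 -3.062
vertex -3.359 3.127 -3.682
vertex -4.167 0.966 -3.081
endloop
endfacet
facet normal 0.649 0.636 -0.418
outer loop
vertex -3.359 3.127 -3.682
vertex -2.773 2.334 -3.979
vertex -3.516 2.685 -4.599
endloop
endfacet
facet normal -0.937 0.348 -0.007
outer loop
vertex -3.359 3.127 -3.682
vertex -3.516 2.685 -4.599
vertex -4.167 0.966 -3.081
endloop
endfacet
facet normal 0.649 0.636 -0.418
outer loop
vertex -3.516 2.685 -4.599
vertex -2.773 2.334 -3.979
vertex -2.93 1.892 -4.896
endloop
endfacet
facet normal -0.715 -0.290 -0.636
outer loop
vertex -3.516 2.685 -4.599
vertex -2.93 1.892 -4.896
vertex -4.167 0.966 -3.081
endloop
endfacet
facet normal 0.648 0.636 -0.418
outer loop
vertex -2.93 1.892 -4.896
vertex -2.773 2.334 -3.979
vertex -2.186 1.541 -4.276
endloop
endfacet
facet normal -0.026 -0.883 -0.468
outer loop
vertex -2.93 1.892 -4.896
vertex -2.186 1.541 -4.276
vertex -4.167 0.966 -3.081
endloop
endfacet
facet normal 0.648 0.636 -0.418
outer loop
vertex -2.186 1.541 -4.276
vertex -2.773 2.334 -3.979
vertex -2.029 1.983 -3.359
endloop
endfacet
facet normal 0.440 -0.836 0.328
outer loop
vertex -2.186 1.541 -4.276
vertex -2.029 1.983 -3.359
vertex -4.167 0.966 -3.081
endloop
endfacet
facet normal -0.359 -0.434 -0.826
outer loop
vertex 2.294 -2.974 -1.21
vertex 1.33 -2.593 -0.991
vertex 2.168 -2.243 -1.539
endloop
endfacet
facet normal 0.978 0.199 0.068
outer loop
vertex 2.294 -2.974 -1.21
vertex 2.168 -2.243 -1.539
vertex 1.95 -1.847 0.431
endloop
endfacet
facet normal -0.359 -0.433 -0.826
outer loop
vertex 2.168 -2.243 -1.539
vertex 1.33 -2.593 -0.991
vertex 1.55 -1.717 -1.546
endloop
endfacet
facet normal 0.647 0.759 -0.081
outer loop
vertex 2.168 -2.243 -1.539
vertex 1.55 -1.717 -1.546
vertex 1.95 -1.847 0.431
endloop
endfacet
facet normal -0.360 -0.433 -0.826
outer loop
vertex 1.55 -1.717 -1.546
vertex 1.33 -2.593 -0.991
vertex 0.804 -1.703 -1.228
endloop
endfacet
facet normal 0.043 0.997 0.057
outer loop
vertex 1.55 -1.717 -1.546
vertex 0.804 -1.703 -1.228
vertex 1.95 -1.847 0.431
endloop
endfacet
facet normal -0.360 -0.433 -0.826
outer loop
vertex 0.804 -1.703 -1.228
vertex 1.33 -2.593 -0.991
vertex 0.366 -2.211 -0.771
endloop
endfacet
facet normal -0.483 0.778 0.401
outer loop
vertex 0.804 -1.703 -1.228
vertex 0.366 -2.211 -0.771
vertex 1.95 -1.847 0.431
endloop
endfacet
facet normal -0.360 -0.434 -0.826
outer loop
vertex 0.366 -2.211 -0.771
vertex 1.33 -2.593 -0.991
vertex 0.493 -2.942 -0.442
endloop
endfacet
facet normal -0.621 0.229 0.749
outer loop
vertex 0.366 -2.211 -0.771
vertex 0.493 -2.942 -0.442
vertex 1.95 -1.847 0.431
endloop
endfacet
facet normal -0.361 -0.434 -0.826
outer loop
vertex 0.493 -2.942 -0.442
vertex 1.33 -2.593 -0.991
vertex 1.11 -3.468 -0.435
endloop
endfacet
facet normal -0.291 -0.329 0.898
outer loop
vertex 0.493 -2.942 -0.442
vertex 1.11 -3.468 -0.435
vertex 1.95 -1.847 0.431
endloop
endfacet
facet normal -0.360 -0.434 -0.826
outer loop
vertex 1.11 -3.468 -0.435
vertex 1.33 -2.593 -0.991
vertex 1.856 -3.482 -0.753
endloop
endfacet
facet normal 0.313 -0.569 0.760
outer loop
vertex 1.11 -3.468 -0.435
vertex 1.856 -3.482 -0.753
vertex 1.95 -1.847 0.431
endloop
endfacet
facet normal -0.359 -0.434 -0.826
outer loop
vertex 1.856 -3.482 -0.753
vertex 1.33 -2.593 -0.991
vertex 2.294 -2.974 -1.21
endloop
endfacet
facet normal 0.839 -0.350 0.416
outer loop
vertex 1.856 -3.482 -0.753
vertex 2.294 -2.974 -1.21
vertex 1.95 -1.847 0.431
endloop
endfacet

endsolid


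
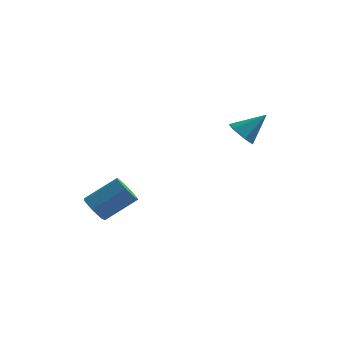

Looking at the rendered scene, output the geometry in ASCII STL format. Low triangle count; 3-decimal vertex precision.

solid 
facet normal -0.736 -0.368 -0.568
outer loop
vertex -3.06 -4.421 -1.46
vertex -3.643 -4.321 -0.769
vertex -3.434 -3.727 -1.425
endloop
endfacet
facet normal 0.483 0.302 -0.822
outer loop
vertex -3.06 -4.421 -1.46
vertex -3.434 -3.727 -1.425
vertex -1.454 -3.619 -0.223
endloop
endfacet
facet normal 0.483 0.301 -0.822
outer loop
vertex -1.454 -3.619 -0.223
vertex -3.434 -3.727 -1.425
vertex -1.828 -2.924 -0.188
endloop
endfacet
facet normal 0.737 0.368 0.567
outer loop
vertex -1.454 -3.619 -0.223
vertex -1.828 -2.924 -0.188
vertex -2.037 -3.519 0.469
endloop
endfacet
facet normal -0.737 -0.368 -0.568
outer loop
vertex -3.434 -3.727 -1.425
vertex -3.643 -4.321 -0.769
vertex -3.965 -3.48 -0.896
endloop
endfacet
facet normal -0.069 0.875 -0.478
outer loop
vertex -3.434 -3.727 -1.425
vertex -3.965 -3.48 -0.896
vertex -1.828 -2.924 -0.188
endloop
endfacet
facet normal -0.070 0.876 -0.478
outer loop
vertex -1.828 -2.924 -0.188
vertex -3.965 -3.48 -0.896
vertex -2.36 -2.677 0.342
endloop
endfacet
facet normal 0.736 0.368 0.568
outer loop
vertex -1.828 -2.924 -0.188
vertex -2.36 -2.677 0.342
vertex -2.037 -3.519 0.469
endloop
endfacet
facet normal -0.737 -0.368 -0.568
outer loop
vertex -3.965 -3.48 -0.896
vertex -3.643 -4.321 -0.769
vertex -4.254 -3.866 -0.271
endloop
endfacet
facet normal -0.569 0.791 0.225
outer loop
vertex -3.965 -3.48 -0.896
vertex -4.254 -3.866 -0.271
vertex -2.36 -2.677 0.342
endloop
endfacet
facet normal -0.569 0.790 0.227
outer loop
vertex -2.36 -2.677 0.342
vertex -4.254 -3.866 -0.271
vertex -2.648 -3.064 0.967
endloop
endfacet
facet normal 0.737 0.368 0.567
outer loop
vertex -2.36 -2.677 0.342
vertex -2.648 -3.064 0.967
vertex -2.037 -3.519 0.469
endloop
endfacet
facet normal -0.737 -0.368 -0.568
outer loop
vertex -4.254 -3.866 -0.271
vertex -3.643 -4.321 -0.769
vertex -4.082 -4.596 -0.021
endloop
endfacet
facet normal -0.641 0.109 0.760
outer loop
vertex -4.254 -3.866 -0.271
vertex -4.082 -4.596 -0.021
vertex -2.648 -3.064 0.967
endloop
endfacet
facet normal -0.641 0.110 0.760
outer loop
vertex -2.648 -3.064 0.967
vertex -4.082 -4.596 -0.021
vertex -2.477 -3.793 1.217
endloop
endfacet
facet normal 0.737 0.368 0.568
outer loop
vertex -2.648 -3.064 0.967
vertex -2.477 -3.793 1.217
vertex -2.037 -3.519 0.469
endloop
endfacet
facet normal -0.737 -0.368 -0.568
outer loop
vertex -4.082 -4.596 -0.021
vertex -3.643 -4.321 -0.769
vertex -3.58 -5.118 -0.334
endloop
endfacet
facet normal -0.230 -0.653 0.721
outer loop
vertex -4.082 -4.596 -0.021
vertex -3.58 -5.118 -0.334
vertex -2.477 -3.793 1.217
endloop
endfacet
facet normal -0.230 -0.653 0.722
outer loop
vertex -2.477 -3.793 1.217
vertex -3.58 -5.118 -0.334
vertex -1.974 -4.316 0.904
endloop
endfacet
facet normal 0.736 0.368 0.568
outer loop
vertex -2.477 -3.793 1.217
vertex -1.974 -4.316 0.904
vertex -2.037 -3.519 0.469
endloop
endfacet
facet normal -0.737 -0.368 -0.568
outer loop
vertex -3.58 -5.118 -0.334
vertex -3.643 -4.321 -0.769
vertex -3.125 -5.04 -0.975
endloop
endfacet
facet normal 0.355 -0.925 0.139
outer loop
vertex -3.58 -5.118 -0.334
vertex -3.125 -5.04 -0.975
vertex -1.974 -4.316 0.904
endloop
endfacet
facet normal 0.355 -0.925 0.139
outer loop
vertex -1.974 -4.316 0.904
vertex -3.125 -5.04 -0.975
vertex -1.519 -4.238 0.263
endloop
endfacet
facet normal 0.737 0.368 0.568
outer loop
vertex -1.974 -4.316 0.904
vertex -1.519 -4.238 0.263
vertex -2.037 -3.519 0.469
endloop
endfacet
facet normal -0.736 -0.368 -0.568
outer loop
vertex -3.125 -5.04 -0.975
vertex -3.643 -4.321 -0.769
vertex -3.06 -4.421 -1.46
endloop
endfacet
facet normal 0.671 -0.499 -0.547
outer loop
vertex -3.125 -5.04 -0.975
vertex -3.06 -4.421 -1.46
vertex -1.519 -4.238 0.263
endloop
endfacet
facet normal 0.671 -0.500 -0.547
outer loop
vertex -1.519 -4.238 0.263
vertex -3.06 -4.421 -1.46
vertex -1.454 -3.619 -0.223
endloop
endfacet
facet normal 0.737 0.368 0.567
outer loop
vertex -1.519 -4.238 0.263
vertex -1.454 -3.619 -0.223
vertex -2.037 -3.519 0.469
endloop
endfacet
facet normal -0.674 -0.331 -0.661
outer loop
vertex 3.751 2.543 1.109
vertex 3.05 2.866 1.662
vertex 3.427 3.429 0.996
endloop
endfacet
facet normal 0.865 0.262 -0.427
outer loop
vertex 3.751 2.543 1.109
vertex 3.427 3.429 0.996
vertex 4.37 3.514 2.958
endloop
endfacet
facet normal -0.674 -0.331 -0.661
outer loop
vertex 3.427 3.429 0.996
vertex 3.05 2.866 1.662
vertex 2.725 3.752 1.55
endloop
endfacet
facet normal 0.290 0.940 -0.180
outer loop
vertex 3.427 3.429 0.996
vertex 2.725 3.752 1.55
vertex 4.37 3.514 2.958
endloop
endfacet
facet normal -0.674 -0.331 -0.661
outer loop
vertex 2.725 3.752 1.55
vertex 3.05 2.866 1.662
vertex 2.348 3.189 2.216
endloop
endfacet
facet normal -0.314 0.805 0.503
outer loop
vertex 2.725 3.752 1.55
vertex 2.348 3.189 2.216
vertex 4.37 3.514 2.958
endloop
endfacet
facet normal -0.674 -0.331 -0.661
outer loop
vertex 2.348 3.189 2.216
vertex 3.05 2.866 1.662
vertex 2.673 2.303 2.328
endloop
endfacet
facet normal -0.343 -0.007 0.939
outer loop
vertex 2.348 3.189 2.216
vertex 2.673 2.303 2.328
vertex 4.37 3.514 2.958
endloop
endfacet
facet normal -0.674 -0.331 -0.661
outer loop
vertex 2.673 2.303 2.328
vertex 3.05 2.866 1.662
vertex 3.374 1.98 1.775
endloop
endfacet
facet normal 0.231 -0.684 0.692
outer loop
vertex 2.673 2.303 2.328
vertex 3.374 1.98 1.775
vertex 4.37 3.514 2.958
endloop
endfacet
facet normal -0.674 -0.331 -0.661
outer loop
vertex 3.374 1.98 1.775
vertex 3.05 2.866 1.662
vertex 3.751 2.543 1.109
endloop
endfacet
facet normal 0.836 -0.549 0.009
outer loop
vertex 3.374 1.98 1.775
vertex 3.751 2.543 1.109
vertex 4.37 3.514 2.958
endloop
endfacet

endsolid


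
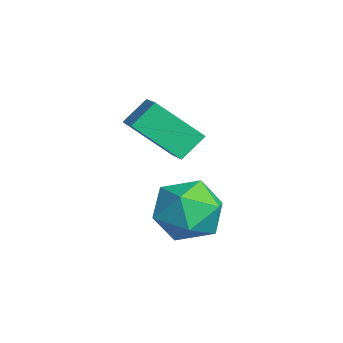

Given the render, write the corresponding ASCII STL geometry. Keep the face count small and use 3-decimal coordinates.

solid 
facet normal -0.747 0.030 0.664
outer loop
vertex 2.566 1.486 -0.089
vertex 3.069 0.556 0.52
vertex 3.368 1.704 0.804
endloop
endfacet
facet normal -0.621 0.679 0.392
outer loop
vertex 2.566 1.486 -0.089
vertex 3.368 1.704 0.804
vertex 3.418 2.347 -0.231
endloop
endfacet
facet normal -0.700 0.640 -0.316
outer loop
vertex 2.566 1.486 -0.089
vertex 3.418 2.347 -0.231
vertex 3.149 1.597 -1.154
endloop
endfacet
facet normal -0.875 -0.031 -0.482
outer loop
vertex 2.566 1.486 -0.089
vertex 3.149 1.597 -1.154
vertex 2.933 0.49 -0.69
endloop
endfacet
facet normal -0.905 -0.408 0.124
outer loop
vertex 2.566 1.486 -0.089
vertex 2.933 0.49 -0.69
vertex 3.069 0.556 0.52
endloop
endfacet
facet normal 0.059 0.847 0.529
outer loop
vertex 3.418 2.347 -0.231
vertex 3.368 1.704 0.804
vertex 4.447 1.95 0.29
endloop
endfacet
facet normal -0.145 -0.202 0.969
outer loop
vertex 3.368 1.704 0.804
vertex 3.069 0.556 0.52
vertex 4.231 0.843 0.754
endloop
endfacet
facet normal -0.400 -0.912 0.095
outer loop
vertex 3.069 0.556 0.52
vertex 2.933 0.49 -0.69
vertex 3.962 0.093 -0.169
endloop
endfacet
facet normal -0.353 -0.302 -0.885
outer loop
vertex 2.933 0.49 -0.69
vertex 3.149 1.597 -1.154
vertex 4.012 0.736 -1.204
endloop
endfacet
facet normal -0.069 0.784 -0.617
outer loop
vertex 3.149 1.597 -1.154
vertex 3.418 2.347 -0.231
vertex 4.311 1.884 -0.92
endloop
endfacet
facet normal 0.875 0.031 0.482
outer loop
vertex 4.814 0.954 -0.311
vertex 4.447 1.95 0.29
vertex 4.231 0.843 0.754
endloop
endfacet
facet normal 0.700 -0.640 0.316
outer loop
vertex 4.814 0.954 -0.311
vertex 4.231 0.843 0.754
vertex 3.962 0.093 -0.169
endloop
endfacet
facet normal 0.621 -0.679 -0.392
outer loop
vertex 4.814 0.954 -0.311
vertex 3.962 0.093 -0.169
vertex 4.012 0.736 -1.204
endloop
endfacet
facet normal 0.747 -0.030 -0.664
outer loop
vertex 4.814 0.954 -0.311
vertex 4.012 0.736 -1.204
vertex 4.311 1.884 -0.92
endloop
endfacet
facet normal 0.905 0.408 -0.124
outer loop
vertex 4.814 0.954 -0.311
vertex 4.311 1.884 -0.92
vertex 4.447 1.95 0.29
endloop
endfacet
facet normal 0.353 0.302 0.885
outer loop
vertex 4.231 0.843 0.754
vertex 4.447 1.95 0.29
vertex 3.368 1.704 0.804
endloop
endfacet
facet normal 0.069 -0.784 0.617
outer loop
vertex 3.962 0.093 -0.169
vertex 4.231 0.843 0.754
vertex 3.069 0.556 0.52
endloop
endfacet
facet normal -0.059 -0.847 -0.529
outer loop
vertex 4.012 0.736 -1.204
vertex 3.962 0.093 -0.169
vertex 2.933 0.49 -0.69
endloop
endfacet
facet normal 0.145 0.202 -0.969
outer loop
vertex 4.311 1.884 -0.92
vertex 4.012 0.736 -1.204
vertex 3.149 1.597 -1.154
endloop
endfacet
facet normal 0.400 0.912 -0.095
outer loop
vertex 4.447 1.95 0.29
vertex 4.311 1.884 -0.92
vertex 3.418 2.347 -0.231
endloop
endfacet
facet normal -0.931 0.006 -0.364
outer loop
vertex 0.146 0.144 1.756
vertex -0.134 0.959 2.486
vertex 0.687 1.549 0.394
endloop
endfacet
facet normal 0.247 -0.722 -0.646
outer loop
vertex 1.814 1.541 0.834
vertex 0.146 0.144 1.756
vertex 0.687 1.549 0.394
endloop
endfacet
facet normal -0.931 0.006 -0.364
outer loop
vertex 0.687 1.549 0.394
vertex -0.134 0.959 2.486
vertex 0.407 2.364 1.125
endloop
endfacet
facet normal 0.267 0.693 -0.670
outer loop
vertex 0.407 2.364 1.125
vertex 1.814 1.541 0.834
vertex 0.687 1.549 0.394
endloop
endfacet
facet normal -0.267 -0.692 0.671
outer loop
vertex 0.146 0.144 1.756
vertex 0.993 0.951 2.926
vertex -0.134 0.959 2.486
endloop
endfacet
facet normal 0.247 -0.722 -0.647
outer loop
vertex 1.273 0.136 2.195
vertex 0.146 0.144 1.756
vertex 1.814 1.541 0.834
endloop
endfacet
facet normal -0.266 -0.693 0.670
outer loop
vertex 1.273 0.136 2.195
vertex 0.993 0.951 2.926
vertex 0.146 0.144 1.756
endloop
endfacet
facet normal -0.247 0.722 0.647
outer loop
vertex -0.134 0.959 2.486
vertex 0.993 0.951 2.926
vertex 0.407 2.364 1.125
endloop
endfacet
facet normal 0.266 0.692 -0.671
outer loop
vertex 1.534 2.356 1.564
vertex 1.814 1.541 0.834
vertex 0.407 2.364 1.125
endloop
endfacet
facet normal -0.247 0.722 0.647
outer loop
vertex 0.407 2.364 1.125
vertex 0.993 0.951 2.926
vertex 1.534 2.356 1.564
endloop
endfacet
facet normal 0.931 -0.006 0.364
outer loop
vertex 1.534 2.356 1.564
vertex 1.273 0.136 2.195
vertex 1.814 1.541 0.834
endloop
endfacet
facet normal 0.932 -0.006 0.364
outer loop
vertex 0.993 0.951 2.926
vertex 1.273 0.136 2.195
vertex 1.534 2.356 1.564
endloop
endfacet

endsolid


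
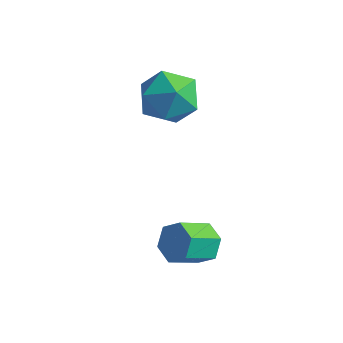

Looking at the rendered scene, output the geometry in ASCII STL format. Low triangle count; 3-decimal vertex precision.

solid 
facet normal 0.334 0.758 -0.560
outer loop
vertex 0.577 -2.944 -2.609
vertex -0.111 -2.568 -2.51
vertex 0.48 -2.451 -1.999
endloop
endfacet
facet normal 0.934 -0.189 0.302
outer loop
vertex 0.577 -2.944 -2.609
vertex 0.48 -2.451 -1.999
vertex 0.099 -4.028 -1.808
endloop
endfacet
facet normal 0.934 -0.189 0.302
outer loop
vertex 0.099 -4.028 -1.808
vertex 0.48 -2.451 -1.999
vertex 0.002 -3.535 -1.198
endloop
endfacet
facet normal -0.335 -0.758 0.560
outer loop
vertex 0.099 -4.028 -1.808
vertex 0.002 -3.535 -1.198
vertex -0.589 -3.652 -1.71
endloop
endfacet
facet normal 0.334 0.758 -0.560
outer loop
vertex 0.48 -2.451 -1.999
vertex -0.111 -2.568 -2.51
vertex -0.208 -2.075 -1.901
endloop
endfacet
facet normal 0.361 0.446 0.819
outer loop
vertex 0.48 -2.451 -1.999
vertex -0.208 -2.075 -1.901
vertex 0.002 -3.535 -1.198
endloop
endfacet
facet normal 0.361 0.446 0.819
outer loop
vertex 0.002 -3.535 -1.198
vertex -0.208 -2.075 -1.901
vertex -0.686 -3.159 -1.1
endloop
endfacet
facet normal -0.335 -0.758 0.560
outer loop
vertex 0.002 -3.535 -1.198
vertex -0.686 -3.159 -1.1
vertex -0.589 -3.652 -1.71
endloop
endfacet
facet normal 0.334 0.758 -0.560
outer loop
vertex -0.208 -2.075 -1.901
vertex -0.111 -2.568 -2.51
vertex -0.799 -2.192 -2.412
endloop
endfacet
facet normal -0.573 0.635 0.518
outer loop
vertex -0.208 -2.075 -1.901
vertex -0.799 -2.192 -2.412
vertex -0.686 -3.159 -1.1
endloop
endfacet
facet normal -0.573 0.635 0.518
outer loop
vertex -0.686 -3.159 -1.1
vertex -0.799 -2.192 -2.412
vertex -1.277 -3.276 -1.611
endloop
endfacet
facet normal -0.334 -0.758 0.560
outer loop
vertex -0.686 -3.159 -1.1
vertex -1.277 -3.276 -1.611
vertex -0.589 -3.652 -1.71
endloop
endfacet
facet normal 0.335 0.758 -0.560
outer loop
vertex -0.799 -2.192 -2.412
vertex -0.111 -2.568 -2.51
vertex -0.702 -2.685 -3.022
endloop
endfacet
facet normal -0.934 0.189 -0.302
outer loop
vertex -0.799 -2.192 -2.412
vertex -0.702 -2.685 -3.022
vertex -1.277 -3.276 -1.611
endloop
endfacet
facet normal -0.934 0.189 -0.302
outer loop
vertex -1.277 -3.276 -1.611
vertex -0.702 -2.685 -3.022
vertex -1.18 -3.769 -2.221
endloop
endfacet
facet normal -0.334 -0.758 0.560
outer loop
vertex -1.277 -3.276 -1.611
vertex -1.18 -3.769 -2.221
vertex -0.589 -3.652 -1.71
endloop
endfacet
facet normal 0.335 0.758 -0.560
outer loop
vertex -0.702 -2.685 -3.022
vertex -0.111 -2.568 -2.51
vertex -0.014 -3.061 -3.12
endloop
endfacet
facet normal -0.361 -0.446 -0.819
outer loop
vertex -0.702 -2.685 -3.022
vertex -0.014 -3.061 -3.12
vertex -1.18 -3.769 -2.221
endloop
endfacet
facet normal -0.361 -0.446 -0.819
outer loop
vertex -1.18 -3.769 -2.221
vertex -0.014 -3.061 -3.12
vertex -0.492 -4.145 -2.319
endloop
endfacet
facet normal -0.334 -0.758 0.560
outer loop
vertex -1.18 -3.769 -2.221
vertex -0.492 -4.145 -2.319
vertex -0.589 -3.652 -1.71
endloop
endfacet
facet normal 0.334 0.758 -0.560
outer loop
vertex -0.014 -3.061 -3.12
vertex -0.111 -2.568 -2.51
vertex 0.577 -2.944 -2.609
endloop
endfacet
facet normal 0.573 -0.635 -0.518
outer loop
vertex -0.014 -3.061 -3.12
vertex 0.577 -2.944 -2.609
vertex -0.492 -4.145 -2.319
endloop
endfacet
facet normal 0.573 -0.635 -0.518
outer loop
vertex -0.492 -4.145 -2.319
vertex 0.577 -2.944 -2.609
vertex 0.099 -4.028 -1.808
endloop
endfacet
facet normal -0.334 -0.758 0.560
outer loop
vertex -0.492 -4.145 -2.319
vertex 0.099 -4.028 -1.808
vertex -0.589 -3.652 -1.71
endloop
endfacet
facet normal -0.133 0.734 0.666
outer loop
vertex -3.993 1.516 1.372
vertex -3.93 0.704 2.28
vertex -2.916 1.251 1.879
endloop
endfacet
facet normal 0.201 0.976 0.083
outer loop
vertex -3.993 1.516 1.372
vertex -2.916 1.251 1.879
vertex -3.006 1.373 0.669
endloop
endfacet
facet normal -0.219 0.849 -0.480
outer loop
vertex -3.993 1.516 1.372
vertex -3.006 1.373 0.669
vertex -4.076 0.901 0.322
endloop
endfacet
facet normal -0.812 0.530 -0.246
outer loop
vertex -3.993 1.516 1.372
vertex -4.076 0.901 0.322
vertex -4.647 0.488 1.317
endloop
endfacet
facet normal -0.759 0.458 0.462
outer loop
vertex -3.993 1.516 1.372
vertex -4.647 0.488 1.317
vertex -3.93 0.704 2.28
endloop
endfacet
facet normal 0.801 0.599 0.001
outer loop
vertex -3.006 1.373 0.669
vertex -2.916 1.251 1.879
vertex -2.333 0.472 1.143
endloop
endfacet
facet normal 0.261 0.207 0.943
outer loop
vertex -2.916 1.251 1.879
vertex -3.93 0.704 2.28
vertex -2.904 0.059 2.138
endloop
endfacet
facet normal -0.752 -0.239 0.614
outer loop
vertex -3.93 0.704 2.28
vertex -4.647 0.488 1.317
vertex -3.974 -0.413 1.791
endloop
endfacet
facet normal -0.838 -0.124 -0.532
outer loop
vertex -4.647 0.488 1.317
vertex -4.076 0.901 0.322
vertex -4.064 -0.291 0.581
endloop
endfacet
facet normal 0.122 0.394 -0.911
outer loop
vertex -4.076 0.901 0.322
vertex -3.006 1.373 0.669
vertex -3.05 0.256 0.18
endloop
endfacet
facet normal 0.812 -0.530 0.246
outer loop
vertex -2.987 -0.556 1.088
vertex -2.333 0.472 1.143
vertex -2.904 0.059 2.138
endloop
endfacet
facet normal 0.219 -0.849 0.480
outer loop
vertex -2.987 -0.556 1.088
vertex -2.904 0.059 2.138
vertex -3.974 -0.413 1.791
endloop
endfacet
facet normal -0.201 -0.976 -0.083
outer loop
vertex -2.987 -0.556 1.088
vertex -3.974 -0.413 1.791
vertex -4.064 -0.291 0.581
endloop
endfacet
facet normal 0.133 -0.734 -0.666
outer loop
vertex -2.987 -0.556 1.088
vertex -4.064 -0.291 0.581
vertex -3.05 0.256 0.18
endloop
endfacet
facet normal 0.759 -0.458 -0.462
outer loop
vertex -2.987 -0.556 1.088
vertex -3.05 0.256 0.18
vertex -2.333 0.472 1.143
endloop
endfacet
facet normal 0.838 0.124 0.532
outer loop
vertex -2.904 0.059 2.138
vertex -2.333 0.472 1.143
vertex -2.916 1.251 1.879
endloop
endfacet
facet normal -0.122 -0.394 0.911
outer loop
vertex -3.974 -0.413 1.791
vertex -2.904 0.059 2.138
vertex -3.93 0.704 2.28
endloop
endfacet
facet normal -0.801 -0.599 -0.001
outer loop
vertex -4.064 -0.291 0.581
vertex -3.974 -0.413 1.791
vertex -4.647 0.488 1.317
endloop
endfacet
facet normal -0.261 -0.207 -0.943
outer loop
vertex -3.05 0.256 0.18
vertex -4.064 -0.291 0.581
vertex -4.076 0.901 0.322
endloop
endfacet
facet normal 0.752 0.239 -0.614
outer loop
vertex -2.333 0.472 1.143
vertex -3.05 0.256 0.18
vertex -3.006 1.373 0.669
endloop
endfacet

endsolid


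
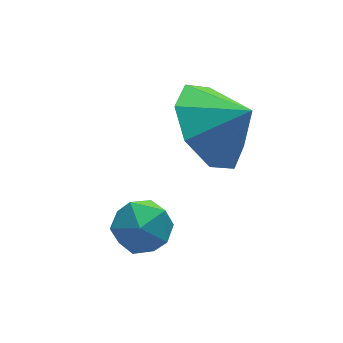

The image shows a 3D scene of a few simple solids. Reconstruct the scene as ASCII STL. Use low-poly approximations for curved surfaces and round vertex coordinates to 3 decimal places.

solid 
facet normal -0.650 0.427 -0.628
outer loop
vertex 1.167 1.493 0.183
vertex 0.395 0.94 0.606
vertex 0.823 1.869 0.795
endloop
endfacet
facet normal 0.901 0.273 0.339
outer loop
vertex 1.167 1.493 0.183
vertex 0.823 1.869 0.795
vertex 1.065 0.5 1.254
endloop
endfacet
facet normal -0.650 0.427 -0.628
outer loop
vertex 0.823 1.869 0.795
vertex 0.395 0.94 0.606
vertex 0.228 1.7 1.296
endloop
endfacet
facet normal 0.542 0.352 0.763
outer loop
vertex 0.823 1.869 0.795
vertex 0.228 1.7 1.296
vertex 1.065 0.5 1.254
endloop
endfacet
facet normal -0.650 0.427 -0.628
outer loop
vertex 0.228 1.7 1.296
vertex 0.395 0.94 0.606
vertex -0.269 1.086 1.393
endloop
endfacet
facet normal 0.127 0.054 0.990
outer loop
vertex 0.228 1.7 1.296
vertex -0.269 1.086 1.393
vertex 1.065 0.5 1.254
endloop
endfacet
facet normal -0.651 0.427 -0.628
outer loop
vertex -0.269 1.086 1.393
vertex 0.395 0.94 0.606
vertex -0.377 0.386 1.029
endloop
endfacet
facet normal -0.103 -0.446 0.889
outer loop
vertex -0.269 1.086 1.393
vertex -0.377 0.386 1.029
vertex 1.065 0.5 1.254
endloop
endfacet
facet normal -0.651 0.427 -0.628
outer loop
vertex -0.377 0.386 1.029
vertex 0.395 0.94 0.606
vertex -0.033 0.011 0.418
endloop
endfacet
facet normal -0.013 -0.855 0.518
outer loop
vertex -0.377 0.386 1.029
vertex -0.033 0.011 0.418
vertex 1.065 0.5 1.254
endloop
endfacet
facet normal -0.650 0.427 -0.629
outer loop
vertex -0.033 0.011 0.418
vertex 0.395 0.94 0.606
vertex 0.562 0.179 -0.083
endloop
endfacet
facet normal 0.344 -0.934 0.095
outer loop
vertex -0.033 0.011 0.418
vertex 0.562 0.179 -0.083
vertex 1.065 0.5 1.254
endloop
endfacet
facet normal -0.650 0.427 -0.629
outer loop
vertex 0.562 0.179 -0.083
vertex 0.395 0.94 0.606
vertex 1.059 0.793 -0.18
endloop
endfacet
facet normal 0.760 -0.636 -0.133
outer loop
vertex 0.562 0.179 -0.083
vertex 1.059 0.793 -0.18
vertex 1.065 0.5 1.254
endloop
endfacet
facet normal -0.650 0.426 -0.629
outer loop
vertex 1.059 0.793 -0.18
vertex 0.395 0.94 0.606
vertex 1.167 1.493 0.183
endloop
endfacet
facet normal 0.990 -0.136 -0.032
outer loop
vertex 1.059 0.793 -0.18
vertex 1.167 1.493 0.183
vertex 1.065 0.5 1.254
endloop
endfacet
facet normal 0.062 -0.158 0.985
outer loop
vertex -1.499 0.367 -0.424
vertex -1.587 -0.303 -0.526
vertex -0.957 -0.038 -0.523
endloop
endfacet
facet normal 0.451 0.410 0.793
outer loop
vertex -1.499 0.367 -0.424
vertex -0.957 -0.038 -0.523
vertex -0.985 0.575 -0.824
endloop
endfacet
facet normal 0.016 0.879 0.477
outer loop
vertex -1.499 0.367 -0.424
vertex -0.985 0.575 -0.824
vertex -1.632 0.689 -1.012
endloop
endfacet
facet normal -0.642 0.602 0.475
outer loop
vertex -1.499 0.367 -0.424
vertex -1.632 0.689 -1.012
vertex -2.004 0.146 -0.827
endloop
endfacet
facet normal -0.613 -0.040 0.789
outer loop
vertex -1.499 0.367 -0.424
vertex -2.004 0.146 -0.827
vertex -1.587 -0.303 -0.526
endloop
endfacet
facet normal 0.931 0.194 0.309
outer loop
vertex -0.985 0.575 -0.824
vertex -0.957 -0.038 -0.523
vertex -0.756 0.034 -1.173
endloop
endfacet
facet normal 0.301 -0.723 0.622
outer loop
vertex -0.957 -0.038 -0.523
vertex -1.587 -0.303 -0.526
vertex -1.128 -0.509 -0.988
endloop
endfacet
facet normal -0.791 -0.531 0.304
outer loop
vertex -1.587 -0.303 -0.526
vertex -2.004 0.146 -0.827
vertex -1.775 -0.395 -1.176
endloop
endfacet
facet normal -0.839 0.505 -0.203
outer loop
vertex -2.004 0.146 -0.827
vertex -1.632 0.689 -1.012
vertex -1.803 0.218 -1.477
endloop
endfacet
facet normal 0.226 0.953 -0.200
outer loop
vertex -1.632 0.689 -1.012
vertex -0.985 0.575 -0.824
vertex -1.173 0.483 -1.474
endloop
endfacet
facet normal 0.642 -0.602 -0.475
outer loop
vertex -1.261 -0.187 -1.576
vertex -0.756 0.034 -1.173
vertex -1.128 -0.509 -0.988
endloop
endfacet
facet normal -0.016 -0.879 -0.477
outer loop
vertex -1.261 -0.187 -1.576
vertex -1.128 -0.509 -0.988
vertex -1.775 -0.395 -1.176
endloop
endfacet
facet normal -0.451 -0.410 -0.793
outer loop
vertex -1.261 -0.187 -1.576
vertex -1.775 -0.395 -1.176
vertex -1.803 0.218 -1.477
endloop
endfacet
facet normal -0.062 0.158 -0.985
outer loop
vertex -1.261 -0.187 -1.576
vertex -1.803 0.218 -1.477
vertex -1.173 0.483 -1.474
endloop
endfacet
facet normal 0.613 0.040 -0.789
outer loop
vertex -1.261 -0.187 -1.576
vertex -1.173 0.483 -1.474
vertex -0.756 0.034 -1.173
endloop
endfacet
facet normal 0.839 -0.505 0.203
outer loop
vertex -1.128 -0.509 -0.988
vertex -0.756 0.034 -1.173
vertex -0.957 -0.038 -0.523
endloop
endfacet
facet normal -0.226 -0.953 0.200
outer loop
vertex -1.775 -0.395 -1.176
vertex -1.128 -0.509 -0.988
vertex -1.587 -0.303 -0.526
endloop
endfacet
facet normal -0.931 -0.194 -0.309
outer loop
vertex -1.803 0.218 -1.477
vertex -1.775 -0.395 -1.176
vertex -2.004 0.146 -0.827
endloop
endfacet
facet normal -0.301 0.723 -0.622
outer loop
vertex -1.173 0.483 -1.474
vertex -1.803 0.218 -1.477
vertex -1.632 0.689 -1.012
endloop
endfacet
facet normal 0.791 0.531 -0.304
outer loop
vertex -0.756 0.034 -1.173
vertex -1.173 0.483 -1.474
vertex -0.985 0.575 -0.824
endloop
endfacet

endsolid


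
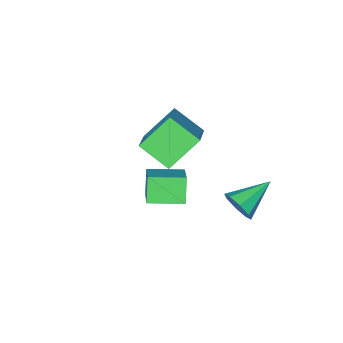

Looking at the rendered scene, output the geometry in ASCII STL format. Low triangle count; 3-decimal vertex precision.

solid 
facet normal -0.484 -0.697 -0.530
outer loop
vertex 2.252 -0.069 3.668
vertex 1.082 0.801 3.592
vertex 2.667 0.403 2.669
endloop
endfacet
facet normal 0.802 -0.596 0.052
outer loop
vertex 3.358 1.399 3.428
vertex 2.252 -0.069 3.668
vertex 2.667 0.403 2.669
endloop
endfacet
facet normal -0.484 -0.696 -0.530
outer loop
vertex 2.667 0.403 2.669
vertex 1.082 0.801 3.592
vertex 1.497 1.273 2.594
endloop
endfacet
facet normal 0.352 0.400 -0.846
outer loop
vertex 1.497 1.273 2.594
vertex 3.358 1.399 3.428
vertex 2.667 0.403 2.669
endloop
endfacet
facet normal -0.352 -0.400 0.846
outer loop
vertex 2.252 -0.069 3.668
vertex 1.773 1.797 4.351
vertex 1.082 0.801 3.592
endloop
endfacet
facet normal 0.802 -0.596 0.052
outer loop
vertex 2.943 0.927 4.426
vertex 2.252 -0.069 3.668
vertex 3.358 1.399 3.428
endloop
endfacet
facet normal -0.352 -0.400 0.846
outer loop
vertex 2.943 0.927 4.426
vertex 1.773 1.797 4.351
vertex 2.252 -0.069 3.668
endloop
endfacet
facet normal -0.802 0.596 -0.052
outer loop
vertex 1.082 0.801 3.592
vertex 1.773 1.797 4.351
vertex 1.497 1.273 2.594
endloop
endfacet
facet normal 0.352 0.400 -0.846
outer loop
vertex 2.188 2.269 3.352
vertex 3.358 1.399 3.428
vertex 1.497 1.273 2.594
endloop
endfacet
facet normal -0.802 0.596 -0.052
outer loop
vertex 1.497 1.273 2.594
vertex 1.773 1.797 4.351
vertex 2.188 2.269 3.352
endloop
endfacet
facet normal 0.483 0.696 0.530
outer loop
vertex 2.188 2.269 3.352
vertex 2.943 0.927 4.426
vertex 3.358 1.399 3.428
endloop
endfacet
facet normal 0.484 0.696 0.530
outer loop
vertex 1.773 1.797 4.351
vertex 2.943 0.927 4.426
vertex 2.188 2.269 3.352
endloop
endfacet
facet normal 0.930 -0.019 -0.368
outer loop
vertex -0.254 2.523 1.823
vertex -0.501 2.114 1.22
vertex -0.425 2.864 1.374
endloop
endfacet
facet normal -0.141 0.762 0.632
outer loop
vertex -0.254 2.523 1.823
vertex -0.425 2.864 1.374
vertex -2.119 2.146 1.86
endloop
endfacet
facet normal 0.929 -0.018 -0.369
outer loop
vertex -0.425 2.864 1.374
vertex -0.501 2.114 1.22
vertex -0.641 2.766 0.835
endloop
endfacet
facet normal -0.393 0.920 -0.010
outer loop
vertex -0.425 2.864 1.374
vertex -0.641 2.766 0.835
vertex -2.119 2.146 1.86
endloop
endfacet
facet normal 0.929 -0.018 -0.369
outer loop
vertex -0.641 2.766 0.835
vertex -0.501 2.114 1.22
vertex -0.775 2.286 0.521
endloop
endfacet
facet normal -0.620 0.543 -0.566
outer loop
vertex -0.641 2.766 0.835
vertex -0.775 2.286 0.521
vertex -2.119 2.146 1.86
endloop
endfacet
facet normal 0.929 -0.019 -0.369
outer loop
vertex -0.775 2.286 0.521
vertex -0.501 2.114 1.22
vertex -0.749 1.705 0.616
endloop
endfacet
facet normal -0.690 -0.147 -0.708
outer loop
vertex -0.775 2.286 0.521
vertex -0.749 1.705 0.616
vertex -2.119 2.146 1.86
endloop
endfacet
facet normal 0.929 -0.019 -0.369
outer loop
vertex -0.749 1.705 0.616
vertex -0.501 2.114 1.22
vertex -0.578 1.363 1.065
endloop
endfacet
facet normal -0.562 -0.747 -0.355
outer loop
vertex -0.749 1.705 0.616
vertex -0.578 1.363 1.065
vertex -2.119 2.146 1.86
endloop
endfacet
facet normal 0.930 -0.019 -0.368
outer loop
vertex -0.578 1.363 1.065
vertex -0.501 2.114 1.22
vertex -0.362 1.461 1.605
endloop
endfacet
facet normal -0.311 -0.905 0.289
outer loop
vertex -0.578 1.363 1.065
vertex -0.362 1.461 1.605
vertex -2.119 2.146 1.86
endloop
endfacet
facet normal 0.930 -0.019 -0.368
outer loop
vertex -0.362 1.461 1.605
vertex -0.501 2.114 1.22
vertex -0.228 1.942 1.919
endloop
endfacet
facet normal -0.083 -0.528 0.845
outer loop
vertex -0.362 1.461 1.605
vertex -0.228 1.942 1.919
vertex -2.119 2.146 1.86
endloop
endfacet
facet normal 0.930 -0.019 -0.368
outer loop
vertex -0.228 1.942 1.919
vertex -0.501 2.114 1.22
vertex -0.254 2.523 1.823
endloop
endfacet
facet normal -0.013 0.162 0.987
outer loop
vertex -0.228 1.942 1.919
vertex -0.254 2.523 1.823
vertex -2.119 2.146 1.86
endloop
endfacet
facet normal -0.597 -0.614 -0.517
outer loop
vertex -1.708 -3.406 2.554
vertex -2.251 -2.157 1.696
vertex -0.346 -3.675 1.301
endloop
endfacet
facet normal 0.337 -0.776 0.533
outer loop
vertex 0.811 -2.483 2.304
vertex -1.708 -3.406 2.554
vertex -0.346 -3.675 1.301
endloop
endfacet
facet normal -0.596 -0.614 -0.517
outer loop
vertex -0.346 -3.675 1.301
vertex -2.251 -2.157 1.696
vertex -0.889 -2.425 0.443
endloop
endfacet
facet normal 0.728 -0.143 -0.670
outer loop
vertex -0.889 -2.425 0.443
vertex 0.811 -2.483 2.304
vertex -0.346 -3.675 1.301
endloop
endfacet
facet normal -0.728 0.143 0.670
outer loop
vertex -1.708 -3.406 2.554
vertex -1.094 -0.965 2.699
vertex -2.251 -2.157 1.696
endloop
endfacet
facet normal 0.337 -0.776 0.533
outer loop
vertex -0.551 -2.215 3.557
vertex -1.708 -3.406 2.554
vertex 0.811 -2.483 2.304
endloop
endfacet
facet normal -0.728 0.143 0.670
outer loop
vertex -0.551 -2.215 3.557
vertex -1.094 -0.965 2.699
vertex -1.708 -3.406 2.554
endloop
endfacet
facet normal -0.338 0.776 -0.533
outer loop
vertex -2.251 -2.157 1.696
vertex -1.094 -0.965 2.699
vertex -0.889 -2.425 0.443
endloop
endfacet
facet normal 0.728 -0.143 -0.670
outer loop
vertex 0.268 -1.234 1.446
vertex 0.811 -2.483 2.304
vertex -0.889 -2.425 0.443
endloop
endfacet
facet normal -0.337 0.776 -0.533
outer loop
vertex -0.889 -2.425 0.443
vertex -1.094 -0.965 2.699
vertex 0.268 -1.234 1.446
endloop
endfacet
facet normal 0.596 0.614 0.517
outer loop
vertex 0.268 -1.234 1.446
vertex -0.551 -2.215 3.557
vertex 0.811 -2.483 2.304
endloop
endfacet
facet normal 0.597 0.614 0.517
outer loop
vertex -1.094 -0.965 2.699
vertex -0.551 -2.215 3.557
vertex 0.268 -1.234 1.446
endloop
endfacet

endsolid
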